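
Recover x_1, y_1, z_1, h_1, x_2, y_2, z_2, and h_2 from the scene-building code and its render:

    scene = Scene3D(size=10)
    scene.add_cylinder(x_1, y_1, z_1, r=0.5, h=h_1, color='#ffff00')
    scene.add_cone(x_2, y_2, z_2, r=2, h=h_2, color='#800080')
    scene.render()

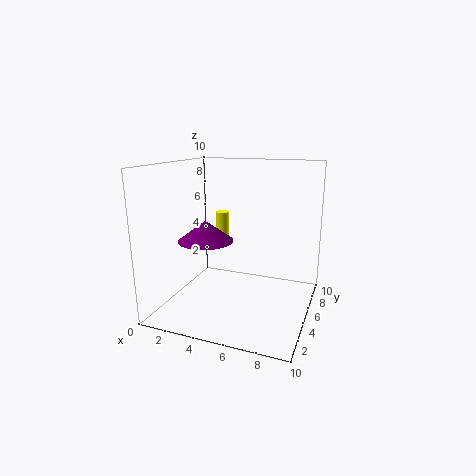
x_1 = 2.5; y_1 = 8; z_1 = 3.5; h_1 = 2.5; x_2 = 2.5; y_2 = 5; z_2 = 4.5; h_2 = 1.5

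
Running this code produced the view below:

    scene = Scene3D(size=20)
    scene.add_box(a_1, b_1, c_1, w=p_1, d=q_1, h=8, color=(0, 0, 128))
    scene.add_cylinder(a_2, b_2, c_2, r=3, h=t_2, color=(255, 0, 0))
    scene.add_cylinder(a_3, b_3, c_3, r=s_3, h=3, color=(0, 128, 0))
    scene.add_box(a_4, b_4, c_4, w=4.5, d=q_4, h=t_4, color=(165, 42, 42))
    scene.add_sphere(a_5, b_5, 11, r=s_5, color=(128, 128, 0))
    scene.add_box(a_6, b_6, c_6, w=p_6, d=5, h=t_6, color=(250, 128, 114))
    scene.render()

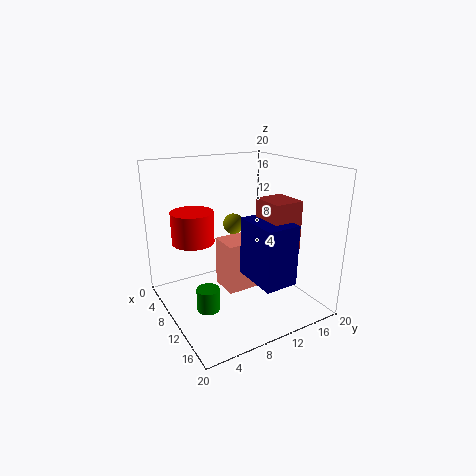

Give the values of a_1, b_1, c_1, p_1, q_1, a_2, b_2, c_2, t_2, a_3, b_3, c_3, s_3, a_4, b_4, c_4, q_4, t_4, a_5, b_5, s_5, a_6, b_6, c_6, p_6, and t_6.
a_1 = 11.5
b_1 = 9.5
c_1 = 5.5
p_1 = 6.5
q_1 = 4.5
a_2 = 6
b_2 = 5
c_2 = 9
t_2 = 4.5
a_3 = 12.5
b_3 = 4
c_3 = 2
s_3 = 1.5
a_4 = 12
b_4 = 11.5
c_4 = 9.5
q_4 = 4
t_4 = 6.5
a_5 = 7
b_5 = 11
s_5 = 1.5
a_6 = 5
b_6 = 9
c_6 = 1
p_6 = 4.5
t_6 = 7.5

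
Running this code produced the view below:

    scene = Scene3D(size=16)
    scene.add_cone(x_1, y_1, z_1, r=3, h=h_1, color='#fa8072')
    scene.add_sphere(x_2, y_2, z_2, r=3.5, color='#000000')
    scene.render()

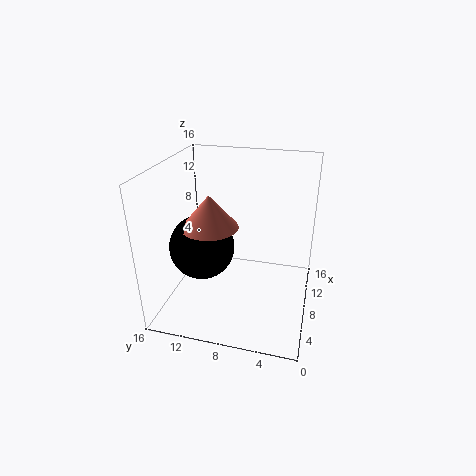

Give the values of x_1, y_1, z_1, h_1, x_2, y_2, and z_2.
x_1 = 6; y_1 = 10.5; z_1 = 10; h_1 = 3.5; x_2 = 6; y_2 = 11.5; z_2 = 7.5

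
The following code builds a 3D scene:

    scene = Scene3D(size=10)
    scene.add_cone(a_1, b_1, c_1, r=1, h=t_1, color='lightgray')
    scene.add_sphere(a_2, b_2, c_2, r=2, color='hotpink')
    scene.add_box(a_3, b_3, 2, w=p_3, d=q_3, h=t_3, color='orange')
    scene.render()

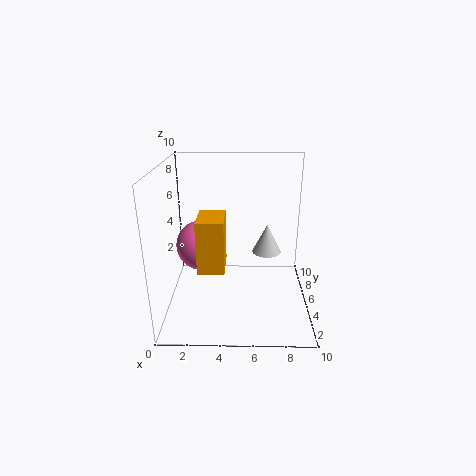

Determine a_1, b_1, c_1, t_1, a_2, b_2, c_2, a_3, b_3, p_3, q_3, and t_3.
a_1 = 7, b_1 = 5, c_1 = 4, t_1 = 2, a_2 = 2, b_2 = 8, c_2 = 3, a_3 = 2, b_3 = 5, p_3 = 2, q_3 = 3, t_3 = 4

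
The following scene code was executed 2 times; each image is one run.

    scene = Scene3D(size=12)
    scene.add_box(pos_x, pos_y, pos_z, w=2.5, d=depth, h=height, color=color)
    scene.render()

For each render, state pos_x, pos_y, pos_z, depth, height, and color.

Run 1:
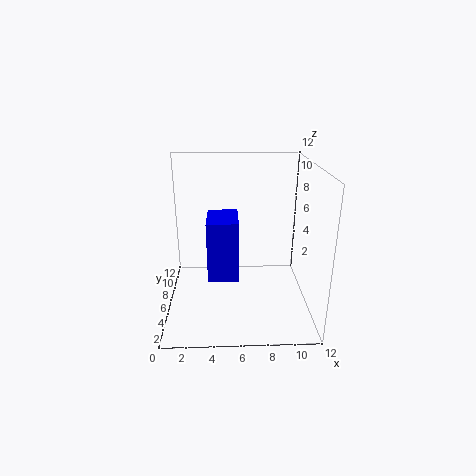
pos_x = 3.5
pos_y = 4
pos_z = 3
depth = 3.5
height = 5
color = 'blue'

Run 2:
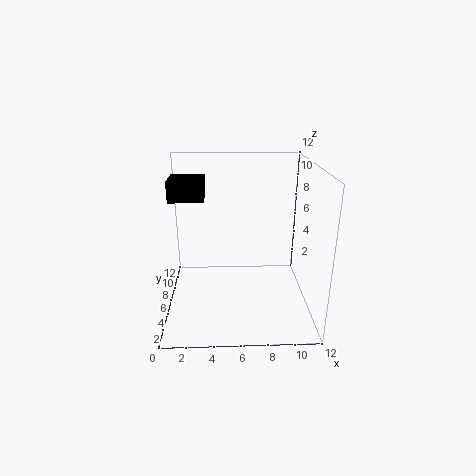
pos_x = 1
pos_y = 3
pos_z = 10
depth = 2.5
height = 1.5
color = 'black'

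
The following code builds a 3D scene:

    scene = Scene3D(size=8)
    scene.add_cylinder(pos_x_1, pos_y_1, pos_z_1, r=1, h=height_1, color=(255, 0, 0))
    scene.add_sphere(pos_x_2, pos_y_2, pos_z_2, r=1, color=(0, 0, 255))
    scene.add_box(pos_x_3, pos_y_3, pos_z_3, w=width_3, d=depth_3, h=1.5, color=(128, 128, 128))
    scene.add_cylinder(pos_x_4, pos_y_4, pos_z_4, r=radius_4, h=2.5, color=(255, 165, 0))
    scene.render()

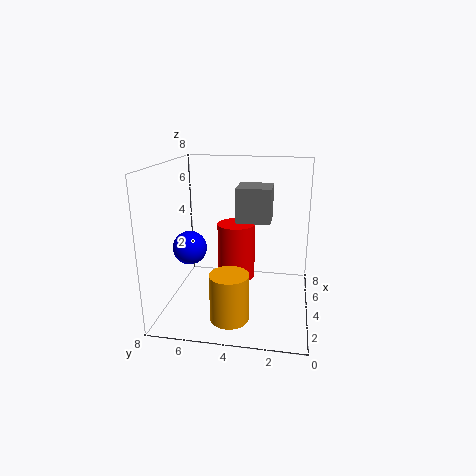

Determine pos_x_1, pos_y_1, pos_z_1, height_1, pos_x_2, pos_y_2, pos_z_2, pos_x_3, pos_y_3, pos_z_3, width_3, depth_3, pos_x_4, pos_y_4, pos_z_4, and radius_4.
pos_x_1 = 3.5, pos_y_1 = 4, pos_z_1 = 2, height_1 = 3, pos_x_2 = 4.5, pos_y_2 = 7, pos_z_2 = 3, pos_x_3 = 0.5, pos_y_3 = 2, pos_z_3 = 6, width_3 = 1.5, depth_3 = 1.5, pos_x_4 = 1.5, pos_y_4 = 4, pos_z_4 = 0.5, radius_4 = 1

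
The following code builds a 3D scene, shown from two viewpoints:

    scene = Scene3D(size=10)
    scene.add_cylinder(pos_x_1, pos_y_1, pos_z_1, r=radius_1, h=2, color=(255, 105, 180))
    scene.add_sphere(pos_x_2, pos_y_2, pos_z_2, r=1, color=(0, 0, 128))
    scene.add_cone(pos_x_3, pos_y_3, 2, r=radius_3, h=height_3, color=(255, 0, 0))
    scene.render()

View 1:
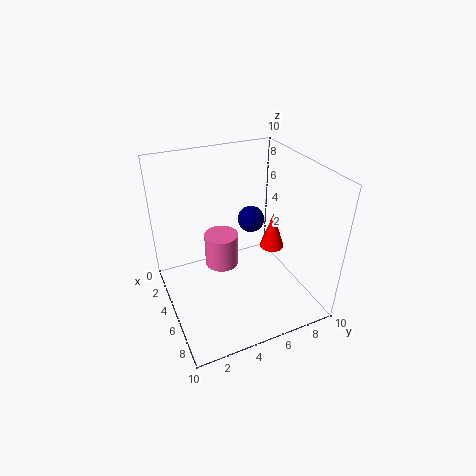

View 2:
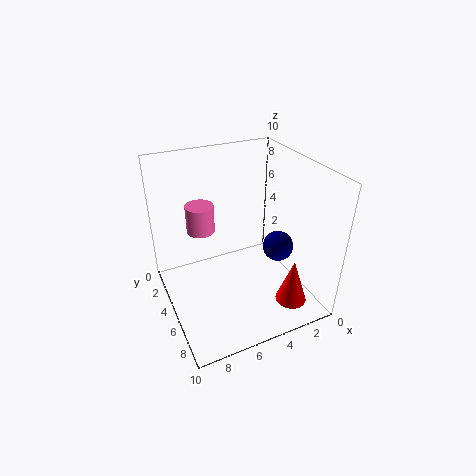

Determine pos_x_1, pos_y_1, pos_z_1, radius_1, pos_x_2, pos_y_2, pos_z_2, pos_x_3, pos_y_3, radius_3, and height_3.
pos_x_1 = 7
pos_y_1 = 3
pos_z_1 = 5
radius_1 = 1
pos_x_2 = 3
pos_y_2 = 7
pos_z_2 = 5
pos_x_3 = 3
pos_y_3 = 9
radius_3 = 1
height_3 = 3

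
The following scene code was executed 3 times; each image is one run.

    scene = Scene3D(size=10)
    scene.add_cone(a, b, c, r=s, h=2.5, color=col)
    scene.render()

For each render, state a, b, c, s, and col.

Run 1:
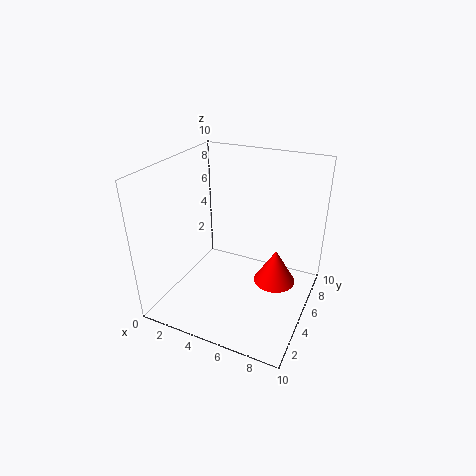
a = 7.5; b = 6; c = 1.5; s = 1.5; col = 'red'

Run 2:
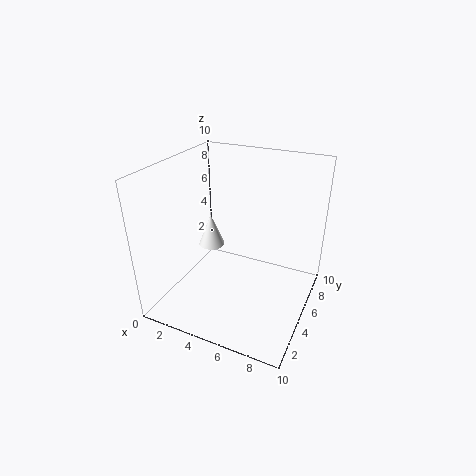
a = 2; b = 6.5; c = 3; s = 1; col = 'white'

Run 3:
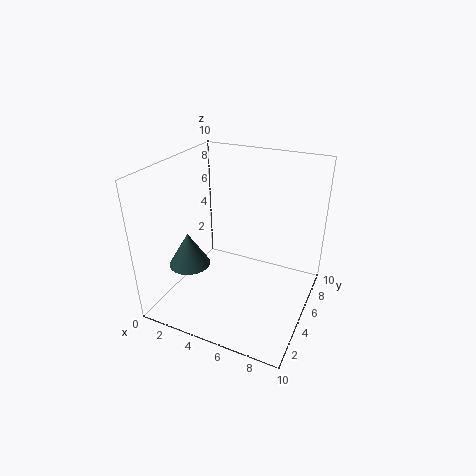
a = 1.5; b = 4; c = 2.5; s = 1.5; col = 'darkslategray'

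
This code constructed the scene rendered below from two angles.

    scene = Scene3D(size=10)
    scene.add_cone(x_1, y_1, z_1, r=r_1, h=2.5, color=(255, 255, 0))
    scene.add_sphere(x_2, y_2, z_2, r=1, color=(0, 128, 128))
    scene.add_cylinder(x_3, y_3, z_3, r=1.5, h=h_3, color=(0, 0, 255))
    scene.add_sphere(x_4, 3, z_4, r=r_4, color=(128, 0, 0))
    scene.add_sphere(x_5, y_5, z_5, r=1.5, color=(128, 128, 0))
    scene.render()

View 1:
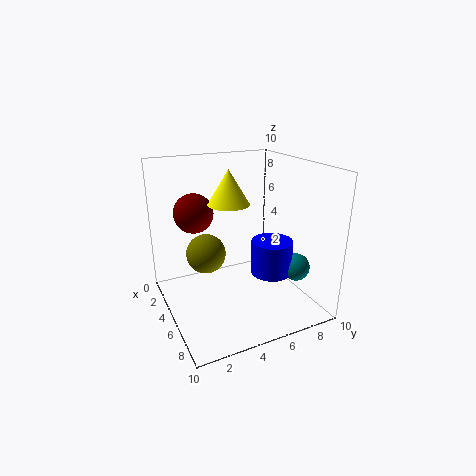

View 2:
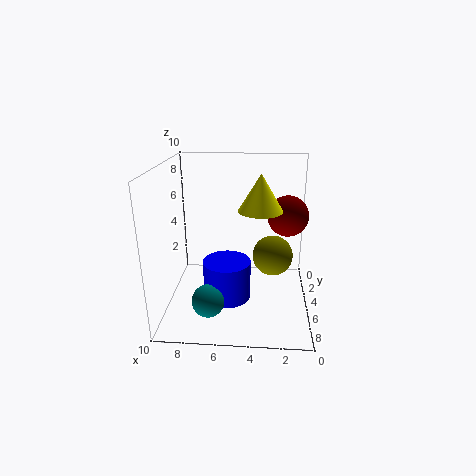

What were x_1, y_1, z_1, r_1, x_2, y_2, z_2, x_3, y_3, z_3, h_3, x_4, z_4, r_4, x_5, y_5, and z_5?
x_1 = 3.5; y_1 = 5; z_1 = 7; r_1 = 1.5; x_2 = 6.5; y_2 = 9; z_2 = 2.5; x_3 = 5.5; y_3 = 7.5; z_3 = 2; h_3 = 2.5; x_4 = 1.5; z_4 = 6; r_4 = 1.5; x_5 = 2.5; y_5 = 3.5; z_5 = 3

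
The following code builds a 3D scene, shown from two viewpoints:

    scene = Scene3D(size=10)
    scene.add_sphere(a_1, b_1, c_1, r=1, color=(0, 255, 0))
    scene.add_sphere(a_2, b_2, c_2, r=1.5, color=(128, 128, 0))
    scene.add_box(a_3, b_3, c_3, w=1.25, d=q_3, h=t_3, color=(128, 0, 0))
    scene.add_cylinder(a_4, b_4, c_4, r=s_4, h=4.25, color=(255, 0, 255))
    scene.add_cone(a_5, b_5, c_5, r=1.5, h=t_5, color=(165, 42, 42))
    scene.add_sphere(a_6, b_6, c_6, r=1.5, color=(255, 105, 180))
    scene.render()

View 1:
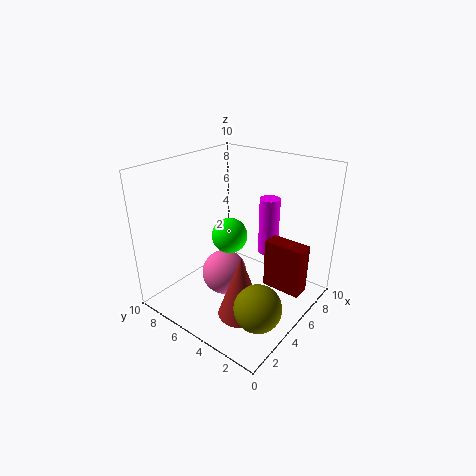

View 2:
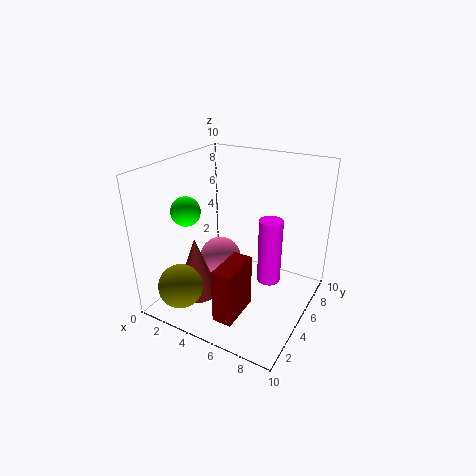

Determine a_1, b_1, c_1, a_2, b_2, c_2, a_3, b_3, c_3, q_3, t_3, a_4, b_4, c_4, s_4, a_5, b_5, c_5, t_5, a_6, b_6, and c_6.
a_1 = 2
b_1 = 3.25
c_1 = 7
a_2 = 2.5
b_2 = 1.5
c_2 = 2.25
a_3 = 5.75
b_3 = 0.5
c_3 = 1.5
q_3 = 2.75
t_3 = 3.5
a_4 = 7.75
b_4 = 4.25
c_4 = 3
s_4 = 0.75
a_5 = 2.75
b_5 = 3
c_5 = 1
t_5 = 4.25
a_6 = 3.5
b_6 = 5
c_6 = 3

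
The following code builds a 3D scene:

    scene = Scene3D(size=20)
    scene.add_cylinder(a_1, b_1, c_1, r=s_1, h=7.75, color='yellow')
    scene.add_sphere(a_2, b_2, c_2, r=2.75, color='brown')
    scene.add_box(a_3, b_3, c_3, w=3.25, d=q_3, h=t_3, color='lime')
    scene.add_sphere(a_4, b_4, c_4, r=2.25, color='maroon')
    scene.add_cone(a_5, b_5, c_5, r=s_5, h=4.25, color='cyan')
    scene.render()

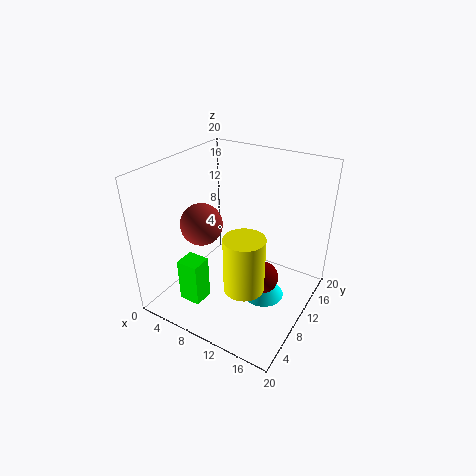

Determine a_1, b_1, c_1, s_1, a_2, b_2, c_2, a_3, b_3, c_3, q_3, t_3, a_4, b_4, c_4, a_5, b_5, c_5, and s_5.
a_1 = 12.75, b_1 = 7, c_1 = 4.5, s_1 = 2.75, a_2 = 6.75, b_2 = 6.25, c_2 = 13, a_3 = 3.25, b_3 = 4.5, c_3 = 0.25, q_3 = 3, t_3 = 6.5, a_4 = 14, b_4 = 10, c_4 = 4.75, a_5 = 13.75, b_5 = 11, c_5 = 1, s_5 = 3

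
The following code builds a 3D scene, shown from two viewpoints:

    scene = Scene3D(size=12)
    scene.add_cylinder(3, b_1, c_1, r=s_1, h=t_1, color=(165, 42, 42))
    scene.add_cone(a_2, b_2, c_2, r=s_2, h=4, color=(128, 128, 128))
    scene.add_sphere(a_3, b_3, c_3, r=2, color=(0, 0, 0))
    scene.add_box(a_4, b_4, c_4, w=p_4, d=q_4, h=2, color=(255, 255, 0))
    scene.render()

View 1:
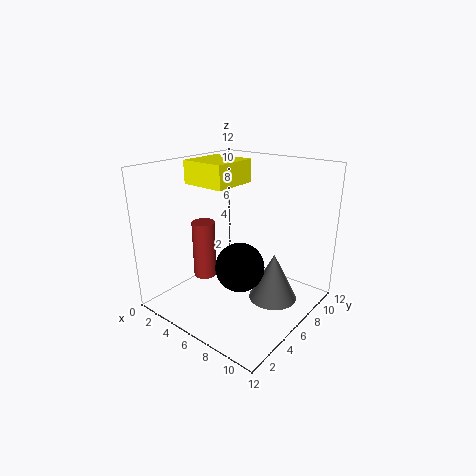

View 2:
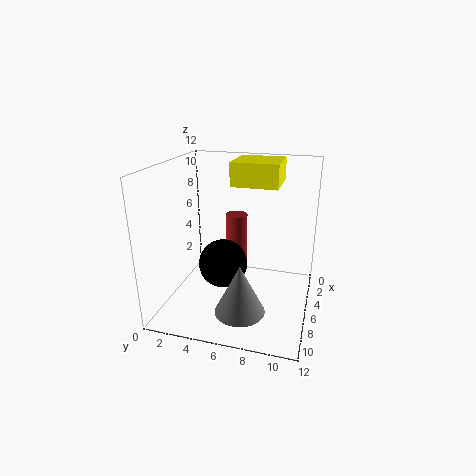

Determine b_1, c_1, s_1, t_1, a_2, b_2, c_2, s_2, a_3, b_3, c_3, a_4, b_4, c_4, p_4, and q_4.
b_1 = 5
c_1 = 2
s_1 = 1
t_1 = 5
a_2 = 9
b_2 = 7
c_2 = 1
s_2 = 2
a_3 = 7
b_3 = 5
c_3 = 4
a_4 = 1
b_4 = 5
c_4 = 10
p_4 = 4
q_4 = 4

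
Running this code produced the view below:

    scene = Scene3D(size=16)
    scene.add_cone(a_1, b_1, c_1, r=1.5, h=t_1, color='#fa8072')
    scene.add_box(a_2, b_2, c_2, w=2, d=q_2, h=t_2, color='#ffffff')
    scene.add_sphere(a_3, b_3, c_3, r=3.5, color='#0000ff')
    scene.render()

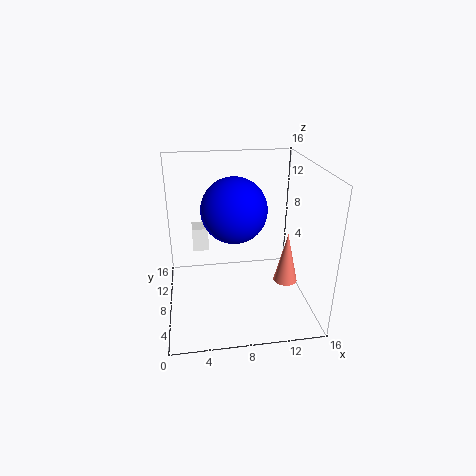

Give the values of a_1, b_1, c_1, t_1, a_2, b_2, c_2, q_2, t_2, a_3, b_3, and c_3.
a_1 = 14.5
b_1 = 10
c_1 = 0.5
t_1 = 6.5
a_2 = 3
b_2 = 13
c_2 = 4
q_2 = 2.5
t_2 = 3
a_3 = 7.5
b_3 = 7.5
c_3 = 11.5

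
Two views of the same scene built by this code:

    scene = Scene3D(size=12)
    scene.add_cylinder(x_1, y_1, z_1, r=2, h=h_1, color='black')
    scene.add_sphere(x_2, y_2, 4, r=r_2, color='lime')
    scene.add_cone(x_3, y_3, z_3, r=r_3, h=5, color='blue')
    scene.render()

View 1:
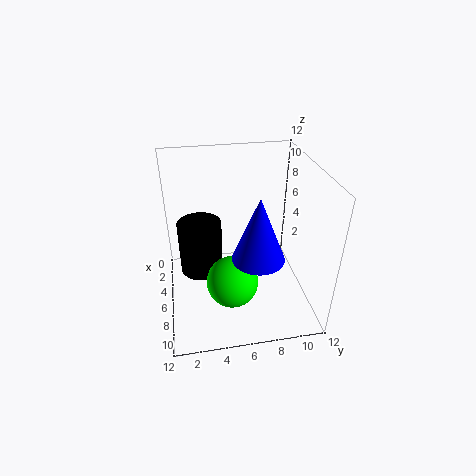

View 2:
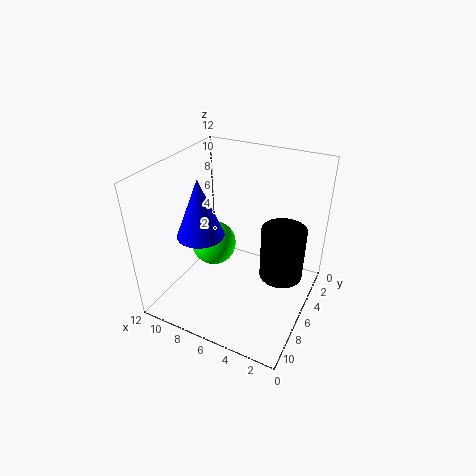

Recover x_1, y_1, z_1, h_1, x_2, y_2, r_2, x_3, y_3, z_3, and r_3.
x_1 = 3; y_1 = 3; z_1 = 1; h_1 = 5; x_2 = 9; y_2 = 5; r_2 = 2; x_3 = 9; y_3 = 7; z_3 = 6; r_3 = 2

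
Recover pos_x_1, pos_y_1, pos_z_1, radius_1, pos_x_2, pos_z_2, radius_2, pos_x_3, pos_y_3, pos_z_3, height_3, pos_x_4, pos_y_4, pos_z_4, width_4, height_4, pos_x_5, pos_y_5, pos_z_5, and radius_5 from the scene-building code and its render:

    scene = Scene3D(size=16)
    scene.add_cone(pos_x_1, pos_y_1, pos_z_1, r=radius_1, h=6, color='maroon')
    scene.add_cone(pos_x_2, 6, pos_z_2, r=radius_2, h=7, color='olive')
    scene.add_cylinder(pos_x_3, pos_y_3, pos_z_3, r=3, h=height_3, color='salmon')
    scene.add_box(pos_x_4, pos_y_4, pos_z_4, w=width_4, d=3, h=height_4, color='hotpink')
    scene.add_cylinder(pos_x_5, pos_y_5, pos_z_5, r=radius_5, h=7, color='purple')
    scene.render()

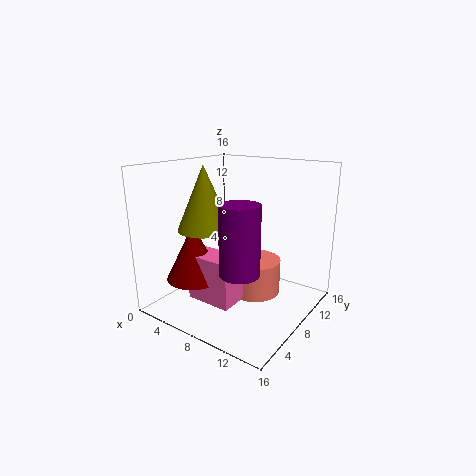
pos_x_1 = 5, pos_y_1 = 4, pos_z_1 = 4, radius_1 = 3, pos_x_2 = 5, pos_z_2 = 9, radius_2 = 3, pos_x_3 = 9, pos_y_3 = 10, pos_z_3 = 1, height_3 = 4, pos_x_4 = 5, pos_y_4 = 3, pos_z_4 = 2, width_4 = 5, height_4 = 5, pos_x_5 = 11, pos_y_5 = 4, pos_z_5 = 6, radius_5 = 2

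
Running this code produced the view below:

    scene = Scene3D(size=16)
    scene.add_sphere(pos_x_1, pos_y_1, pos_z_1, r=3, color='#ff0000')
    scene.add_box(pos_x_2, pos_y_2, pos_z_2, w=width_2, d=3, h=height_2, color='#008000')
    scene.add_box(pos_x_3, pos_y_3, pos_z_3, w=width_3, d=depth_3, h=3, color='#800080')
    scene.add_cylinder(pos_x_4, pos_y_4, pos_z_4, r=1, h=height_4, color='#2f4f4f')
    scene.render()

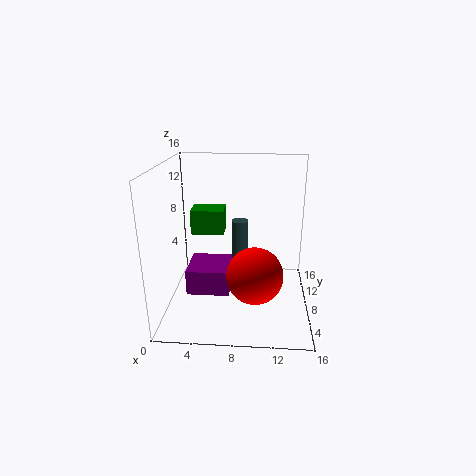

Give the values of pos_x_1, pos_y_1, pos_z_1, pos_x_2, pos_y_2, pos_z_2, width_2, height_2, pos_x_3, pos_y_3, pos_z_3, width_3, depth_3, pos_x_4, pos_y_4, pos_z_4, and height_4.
pos_x_1 = 10, pos_y_1 = 5, pos_z_1 = 5, pos_x_2 = 2, pos_y_2 = 11, pos_z_2 = 7, width_2 = 4, height_2 = 3, pos_x_3 = 2, pos_y_3 = 7, pos_z_3 = 1, width_3 = 5, depth_3 = 5, pos_x_4 = 8, pos_y_4 = 11, pos_z_4 = 4, height_4 = 5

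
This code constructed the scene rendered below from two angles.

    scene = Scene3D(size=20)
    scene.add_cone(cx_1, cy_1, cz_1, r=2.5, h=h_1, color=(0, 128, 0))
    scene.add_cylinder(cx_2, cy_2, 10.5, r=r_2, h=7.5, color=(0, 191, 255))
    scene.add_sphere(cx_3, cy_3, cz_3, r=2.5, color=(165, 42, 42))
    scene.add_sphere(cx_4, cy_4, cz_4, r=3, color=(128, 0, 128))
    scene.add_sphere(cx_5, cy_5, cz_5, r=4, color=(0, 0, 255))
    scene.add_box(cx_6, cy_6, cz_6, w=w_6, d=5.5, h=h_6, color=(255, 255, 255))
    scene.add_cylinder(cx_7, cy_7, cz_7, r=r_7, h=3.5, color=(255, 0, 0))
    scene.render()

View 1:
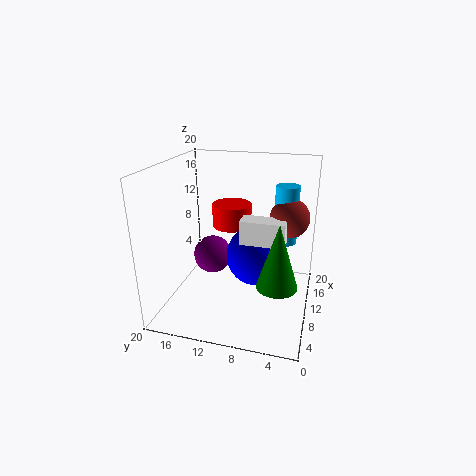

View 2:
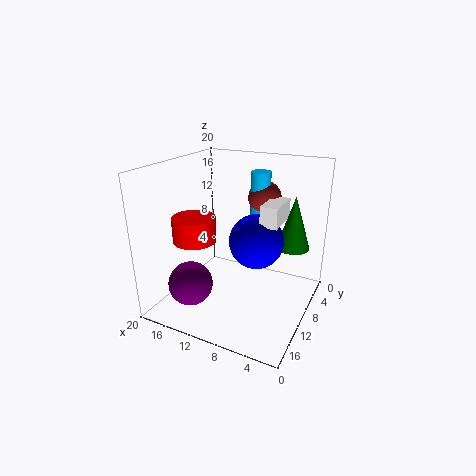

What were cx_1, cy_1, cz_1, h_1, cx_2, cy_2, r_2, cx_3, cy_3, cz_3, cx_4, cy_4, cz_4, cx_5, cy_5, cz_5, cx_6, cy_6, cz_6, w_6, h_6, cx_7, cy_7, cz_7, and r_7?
cx_1 = 4
cy_1 = 3.5
cz_1 = 7
h_1 = 8
cx_2 = 9.5
cy_2 = 3.5
r_2 = 1.5
cx_3 = 9
cy_3 = 3
cz_3 = 14
cx_4 = 14.5
cy_4 = 15.5
cz_4 = 4.5
cx_5 = 8.5
cy_5 = 7
cz_5 = 8.5
cx_6 = 5
cy_6 = 3
cz_6 = 11.5
w_6 = 2.5
h_6 = 3
cx_7 = 15.5
cy_7 = 12.5
cz_7 = 9.5
r_7 = 3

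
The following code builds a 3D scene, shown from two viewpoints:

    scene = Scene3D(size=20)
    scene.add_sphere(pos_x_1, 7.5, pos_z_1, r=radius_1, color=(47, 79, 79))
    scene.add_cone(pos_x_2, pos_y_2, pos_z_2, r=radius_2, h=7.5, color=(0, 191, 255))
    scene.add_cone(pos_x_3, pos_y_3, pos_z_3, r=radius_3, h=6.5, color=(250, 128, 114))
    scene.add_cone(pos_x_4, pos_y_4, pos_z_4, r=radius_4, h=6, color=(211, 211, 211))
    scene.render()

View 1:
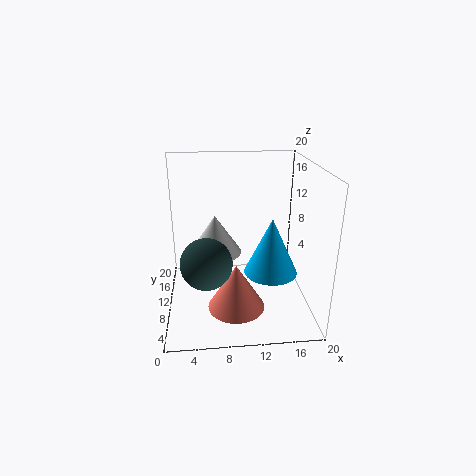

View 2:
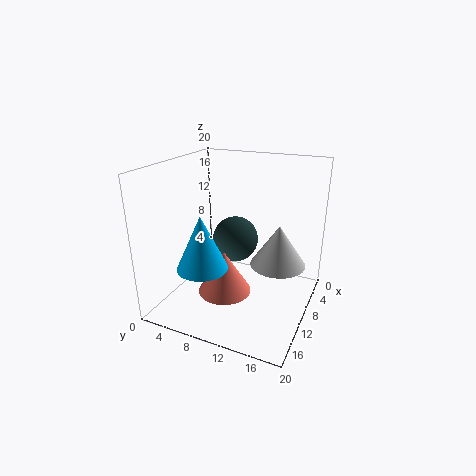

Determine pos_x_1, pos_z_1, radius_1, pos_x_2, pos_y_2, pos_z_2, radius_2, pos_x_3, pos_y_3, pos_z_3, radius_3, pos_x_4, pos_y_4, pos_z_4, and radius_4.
pos_x_1 = 5.5; pos_z_1 = 7.5; radius_1 = 3.5; pos_x_2 = 14; pos_y_2 = 6.5; pos_z_2 = 6.5; radius_2 = 3.5; pos_x_3 = 9.5; pos_y_3 = 7.5; pos_z_3 = 0.5; radius_3 = 4; pos_x_4 = 7; pos_y_4 = 15; pos_z_4 = 5.5; radius_4 = 4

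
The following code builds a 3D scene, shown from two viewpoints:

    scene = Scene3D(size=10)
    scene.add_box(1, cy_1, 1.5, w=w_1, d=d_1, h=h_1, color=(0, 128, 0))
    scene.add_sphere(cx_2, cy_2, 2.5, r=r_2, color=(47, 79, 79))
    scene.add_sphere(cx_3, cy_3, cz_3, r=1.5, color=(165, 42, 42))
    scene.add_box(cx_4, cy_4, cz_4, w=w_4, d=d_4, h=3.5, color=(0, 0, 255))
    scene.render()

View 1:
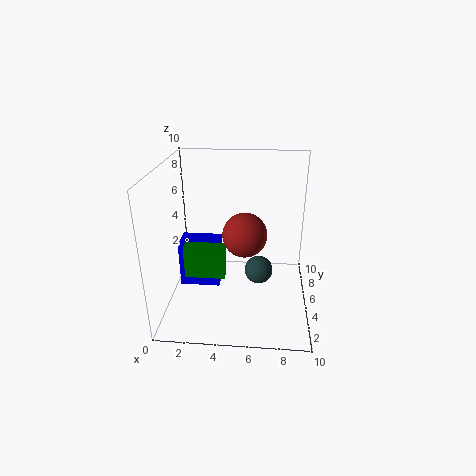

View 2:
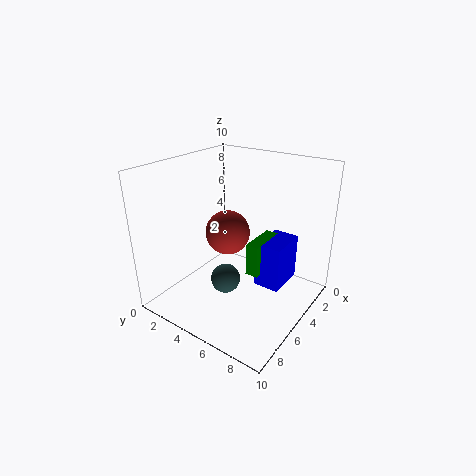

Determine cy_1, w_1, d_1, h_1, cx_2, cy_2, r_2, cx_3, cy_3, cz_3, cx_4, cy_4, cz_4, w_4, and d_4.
cy_1 = 5, w_1 = 3, d_1 = 1, h_1 = 2.5, cx_2 = 6.5, cy_2 = 5, r_2 = 1, cx_3 = 5.5, cy_3 = 4.5, cz_3 = 5.5, cx_4 = 0.5, cy_4 = 5.5, cz_4 = 0.5, w_4 = 3, d_4 = 2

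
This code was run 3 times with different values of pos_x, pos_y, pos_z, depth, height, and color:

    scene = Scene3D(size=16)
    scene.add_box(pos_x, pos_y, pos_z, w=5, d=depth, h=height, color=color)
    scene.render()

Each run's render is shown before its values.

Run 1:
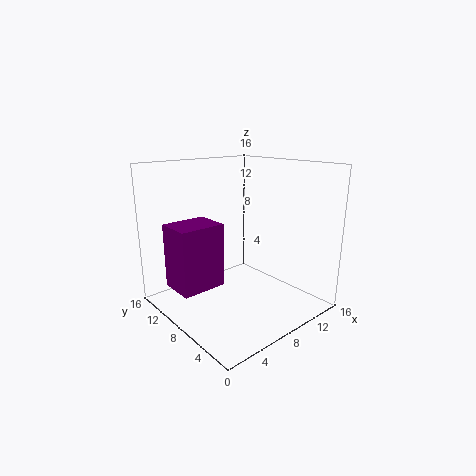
pos_x = 1
pos_y = 8
pos_z = 3
depth = 4
height = 7
color = 'purple'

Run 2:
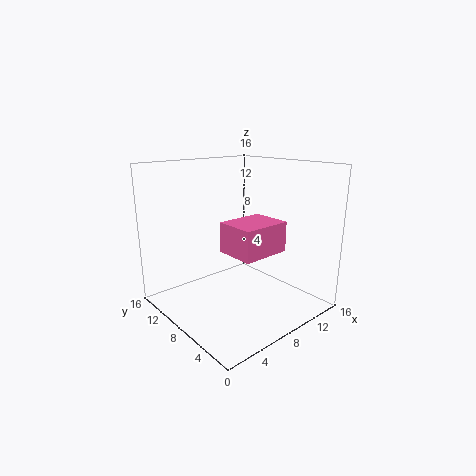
pos_x = 4
pos_y = 2
pos_z = 8
depth = 4
height = 3
color = 'hotpink'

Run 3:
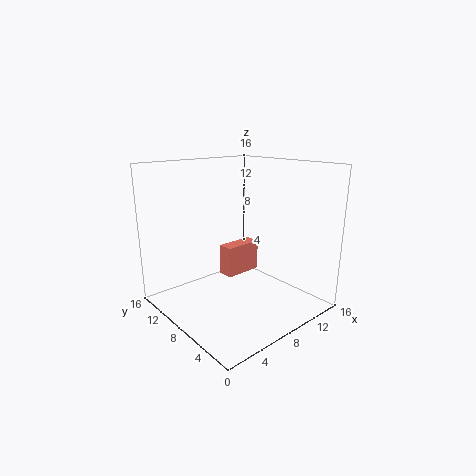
pos_x = 10
pos_y = 12
pos_z = 1
depth = 2
height = 4
color = 'salmon'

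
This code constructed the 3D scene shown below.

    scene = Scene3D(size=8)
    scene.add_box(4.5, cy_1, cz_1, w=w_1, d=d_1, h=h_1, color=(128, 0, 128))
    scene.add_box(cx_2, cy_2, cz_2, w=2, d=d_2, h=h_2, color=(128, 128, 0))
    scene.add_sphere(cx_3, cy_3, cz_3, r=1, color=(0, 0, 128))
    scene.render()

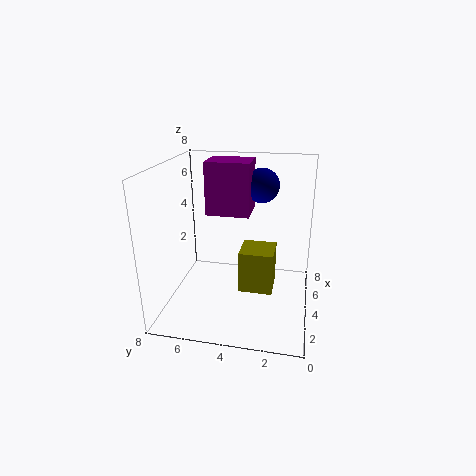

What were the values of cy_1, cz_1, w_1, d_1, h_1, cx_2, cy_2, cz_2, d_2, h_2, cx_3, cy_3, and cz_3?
cy_1 = 3.5, cz_1 = 5, w_1 = 2, d_1 = 2.5, h_1 = 3, cx_2 = 4, cy_2 = 2, cz_2 = 0.5, d_2 = 2, h_2 = 2.5, cx_3 = 6, cy_3 = 3, cz_3 = 6.5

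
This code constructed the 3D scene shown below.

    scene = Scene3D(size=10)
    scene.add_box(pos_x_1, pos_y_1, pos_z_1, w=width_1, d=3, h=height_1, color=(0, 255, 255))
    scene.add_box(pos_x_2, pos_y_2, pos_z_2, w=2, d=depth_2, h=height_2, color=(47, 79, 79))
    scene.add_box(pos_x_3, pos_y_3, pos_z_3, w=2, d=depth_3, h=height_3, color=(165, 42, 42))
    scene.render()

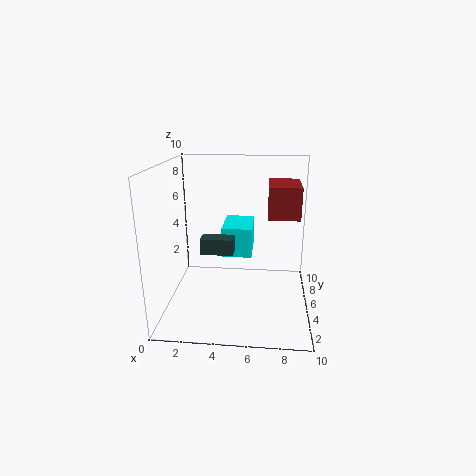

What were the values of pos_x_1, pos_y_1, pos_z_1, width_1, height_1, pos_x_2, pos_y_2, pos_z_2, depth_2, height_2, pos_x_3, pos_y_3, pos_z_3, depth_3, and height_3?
pos_x_1 = 4; pos_y_1 = 4; pos_z_1 = 4; width_1 = 2; height_1 = 2; pos_x_2 = 3; pos_y_2 = 2; pos_z_2 = 5; depth_2 = 1; height_2 = 1; pos_x_3 = 7; pos_y_3 = 3; pos_z_3 = 7; depth_3 = 3; height_3 = 2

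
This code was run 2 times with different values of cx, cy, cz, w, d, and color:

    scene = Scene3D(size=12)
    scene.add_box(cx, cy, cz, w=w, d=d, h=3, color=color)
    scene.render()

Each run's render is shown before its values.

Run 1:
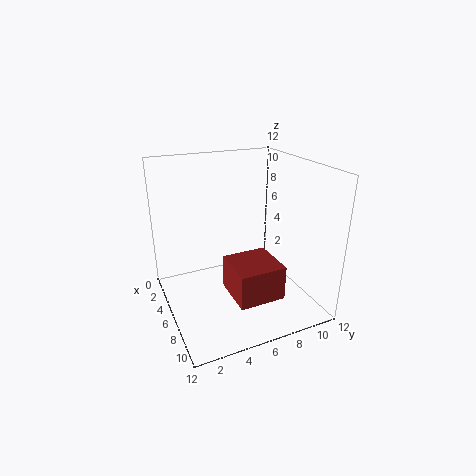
cx = 5
cy = 5
cz = 1
w = 4
d = 4
color = 'brown'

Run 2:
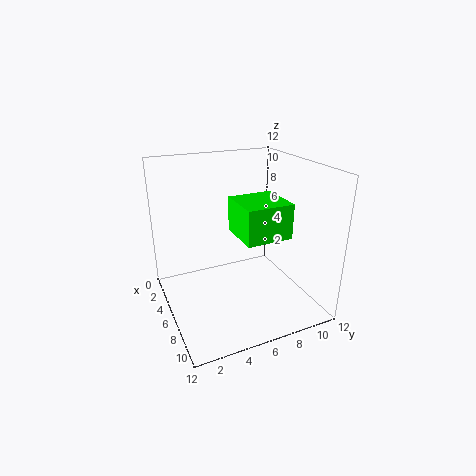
cx = 4
cy = 6
cz = 6
w = 4
d = 4
color = 'lime'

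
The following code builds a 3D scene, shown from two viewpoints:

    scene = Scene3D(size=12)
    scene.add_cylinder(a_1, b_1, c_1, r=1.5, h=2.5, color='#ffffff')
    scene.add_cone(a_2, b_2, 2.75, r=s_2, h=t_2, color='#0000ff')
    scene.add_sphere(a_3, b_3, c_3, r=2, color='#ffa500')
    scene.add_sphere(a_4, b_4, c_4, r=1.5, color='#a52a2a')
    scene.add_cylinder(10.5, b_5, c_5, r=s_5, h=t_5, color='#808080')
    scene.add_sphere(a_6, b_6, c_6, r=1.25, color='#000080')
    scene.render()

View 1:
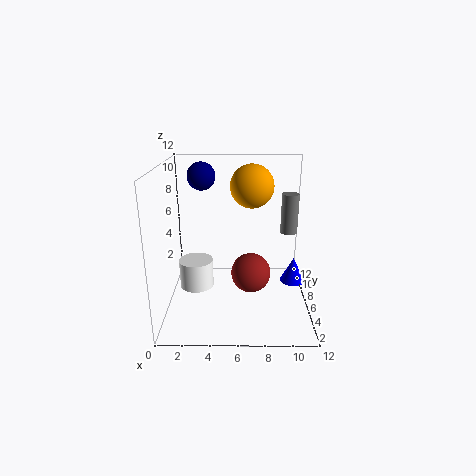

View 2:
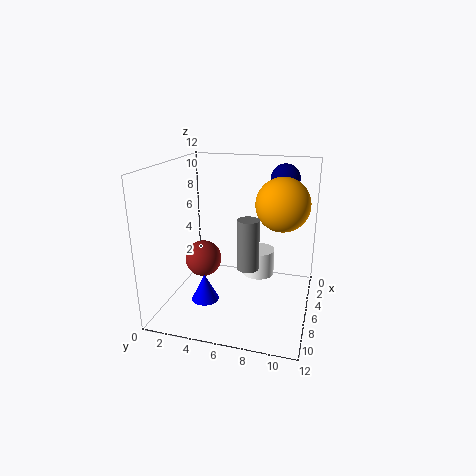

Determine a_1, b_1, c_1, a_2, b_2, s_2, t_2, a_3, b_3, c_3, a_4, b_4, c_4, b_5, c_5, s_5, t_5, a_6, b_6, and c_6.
a_1 = 2.25
b_1 = 7
c_1 = 1
a_2 = 10.5
b_2 = 4.75
s_2 = 1
t_2 = 2
a_3 = 7.25
b_3 = 9.75
c_3 = 9.5
a_4 = 7
b_4 = 3.25
c_4 = 4.25
b_5 = 8
c_5 = 5.75
s_5 = 0.75
t_5 = 3.5
a_6 = 2.75
b_6 = 9.25
c_6 = 10.5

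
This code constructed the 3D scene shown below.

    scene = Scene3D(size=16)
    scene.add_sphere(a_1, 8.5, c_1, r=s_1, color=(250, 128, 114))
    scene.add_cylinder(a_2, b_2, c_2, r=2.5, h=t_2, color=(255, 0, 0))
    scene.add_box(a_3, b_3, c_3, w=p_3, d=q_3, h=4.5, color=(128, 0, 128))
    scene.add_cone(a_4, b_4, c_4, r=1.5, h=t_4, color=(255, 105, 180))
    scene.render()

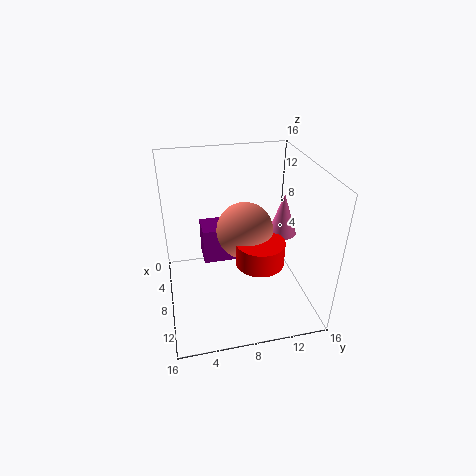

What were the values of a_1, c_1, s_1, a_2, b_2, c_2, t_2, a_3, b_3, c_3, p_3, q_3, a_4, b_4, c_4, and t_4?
a_1 = 9
c_1 = 9.5
s_1 = 3
a_2 = 11.5
b_2 = 9.5
c_2 = 7
t_2 = 2.5
a_3 = 1
b_3 = 4.5
c_3 = 2.5
p_3 = 3.5
q_3 = 5.5
a_4 = 9.5
b_4 = 12.5
c_4 = 9
t_4 = 4.5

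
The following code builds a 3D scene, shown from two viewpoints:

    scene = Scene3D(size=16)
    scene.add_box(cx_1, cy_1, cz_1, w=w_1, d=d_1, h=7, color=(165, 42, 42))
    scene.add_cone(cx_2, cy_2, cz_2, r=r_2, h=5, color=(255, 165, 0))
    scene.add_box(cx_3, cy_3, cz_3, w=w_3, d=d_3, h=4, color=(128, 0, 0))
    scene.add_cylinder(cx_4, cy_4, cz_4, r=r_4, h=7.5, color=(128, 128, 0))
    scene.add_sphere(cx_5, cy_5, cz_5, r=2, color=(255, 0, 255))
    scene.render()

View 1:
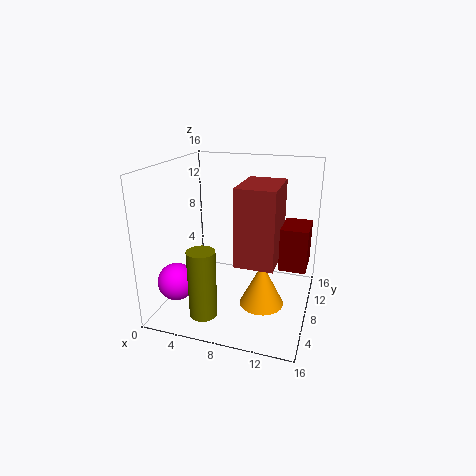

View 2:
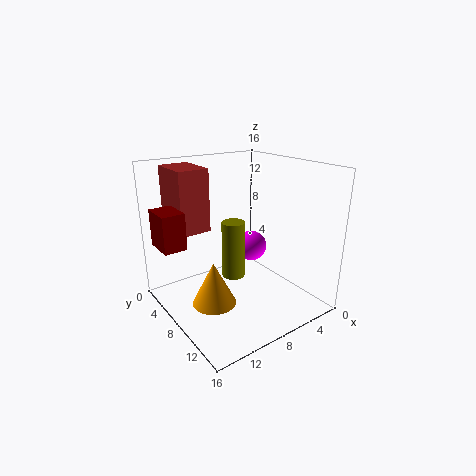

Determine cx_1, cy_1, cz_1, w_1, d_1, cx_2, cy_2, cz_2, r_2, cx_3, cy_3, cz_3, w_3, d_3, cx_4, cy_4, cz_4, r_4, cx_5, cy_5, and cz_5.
cx_1 = 10; cy_1 = 0.5; cz_1 = 8.5; w_1 = 3.5; d_1 = 5; cx_2 = 11; cy_2 = 7.5; cz_2 = 0.5; r_2 = 2.5; cx_3 = 13.5; cy_3 = 3; cz_3 = 7.5; w_3 = 2.5; d_3 = 3.5; cx_4 = 5.5; cy_4 = 3.5; cz_4 = 0.5; r_4 = 1.5; cx_5 = 2.5; cy_5 = 3.5; cz_5 = 4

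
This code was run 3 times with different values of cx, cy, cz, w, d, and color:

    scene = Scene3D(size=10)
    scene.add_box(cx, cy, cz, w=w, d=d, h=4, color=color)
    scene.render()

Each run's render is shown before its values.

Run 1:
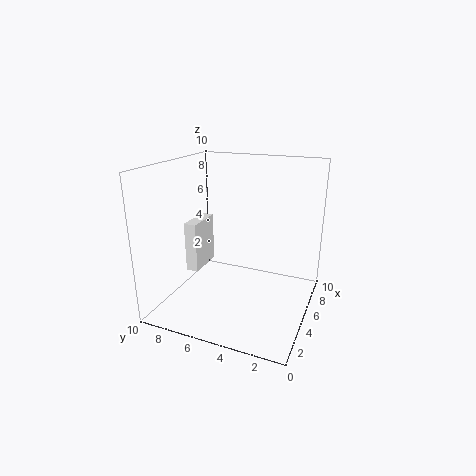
cx = 6; cy = 9; cz = 1; w = 3; d = 1; color = 'white'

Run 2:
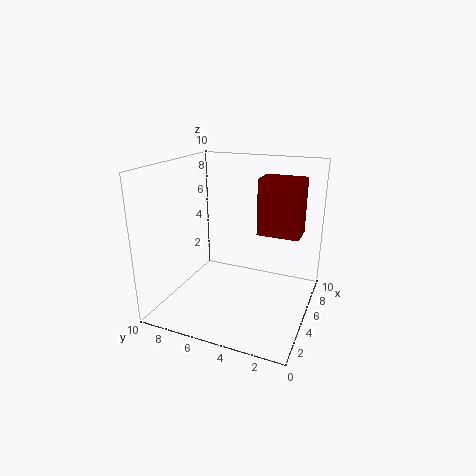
cx = 6; cy = 1; cz = 5; w = 2; d = 3; color = 'maroon'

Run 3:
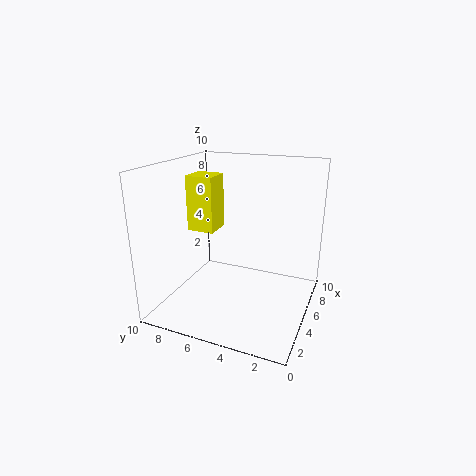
cx = 5; cy = 7; cz = 5; w = 2; d = 2; color = 'yellow'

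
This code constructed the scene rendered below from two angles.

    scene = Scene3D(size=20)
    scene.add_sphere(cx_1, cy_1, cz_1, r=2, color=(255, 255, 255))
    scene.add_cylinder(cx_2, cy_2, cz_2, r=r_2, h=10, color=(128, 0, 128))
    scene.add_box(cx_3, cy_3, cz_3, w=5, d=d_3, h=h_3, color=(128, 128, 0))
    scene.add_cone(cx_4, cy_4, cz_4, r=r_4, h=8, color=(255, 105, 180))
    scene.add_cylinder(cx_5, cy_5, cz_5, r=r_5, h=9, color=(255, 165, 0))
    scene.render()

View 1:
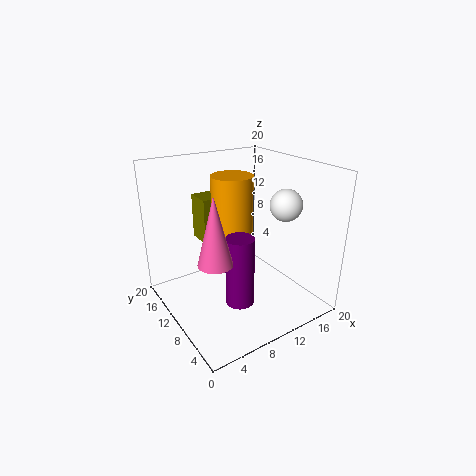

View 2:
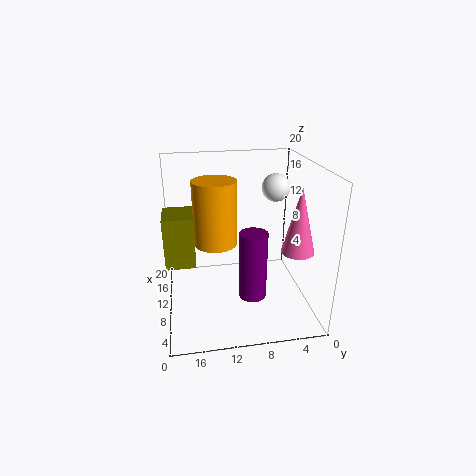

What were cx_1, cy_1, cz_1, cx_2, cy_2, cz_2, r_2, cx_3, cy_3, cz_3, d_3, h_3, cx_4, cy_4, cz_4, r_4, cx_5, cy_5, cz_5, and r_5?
cx_1 = 13
cy_1 = 4
cz_1 = 16
cx_2 = 9
cy_2 = 8
cz_2 = 1
r_2 = 2
cx_3 = 8
cy_3 = 16
cz_3 = 7
d_3 = 4
h_3 = 7
cx_4 = 3
cy_4 = 4
cz_4 = 11
r_4 = 2
cx_5 = 11
cy_5 = 13
cz_5 = 9
r_5 = 3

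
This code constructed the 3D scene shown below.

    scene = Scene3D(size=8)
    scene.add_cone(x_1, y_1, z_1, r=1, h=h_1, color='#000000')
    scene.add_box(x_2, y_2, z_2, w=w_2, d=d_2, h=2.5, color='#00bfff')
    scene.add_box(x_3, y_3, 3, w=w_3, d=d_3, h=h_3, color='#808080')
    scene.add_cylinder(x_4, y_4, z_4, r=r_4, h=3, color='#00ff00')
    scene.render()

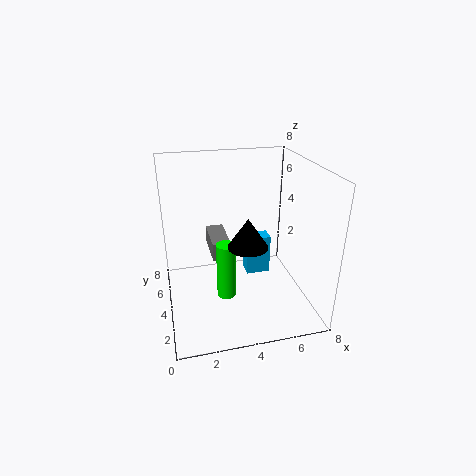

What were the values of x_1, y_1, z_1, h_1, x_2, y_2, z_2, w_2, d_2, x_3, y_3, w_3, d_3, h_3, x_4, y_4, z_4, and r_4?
x_1 = 4, y_1 = 2, z_1 = 4.5, h_1 = 1.5, x_2 = 5, y_2 = 5.5, z_2 = 0.5, w_2 = 1.5, d_2 = 1, x_3 = 2.5, y_3 = 3.5, w_3 = 1, d_3 = 2.5, h_3 = 1, x_4 = 3, y_4 = 2.5, z_4 = 1.5, r_4 = 0.5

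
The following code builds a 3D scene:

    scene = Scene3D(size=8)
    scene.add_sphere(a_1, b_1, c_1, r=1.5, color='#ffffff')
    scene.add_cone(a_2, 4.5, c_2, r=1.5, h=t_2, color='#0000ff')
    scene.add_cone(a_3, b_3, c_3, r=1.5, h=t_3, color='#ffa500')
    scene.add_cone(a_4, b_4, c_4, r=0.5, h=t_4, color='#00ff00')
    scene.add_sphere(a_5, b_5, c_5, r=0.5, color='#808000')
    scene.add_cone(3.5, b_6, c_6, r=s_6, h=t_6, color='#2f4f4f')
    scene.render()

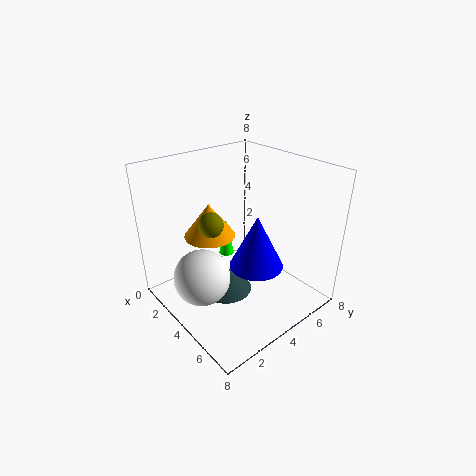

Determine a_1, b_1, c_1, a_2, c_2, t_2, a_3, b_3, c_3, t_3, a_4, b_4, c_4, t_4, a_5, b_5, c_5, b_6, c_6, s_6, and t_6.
a_1 = 4; b_1 = 1.5; c_1 = 2.5; a_2 = 5; c_2 = 2.5; t_2 = 3; a_3 = 2; b_3 = 3.5; c_3 = 3.5; t_3 = 2; a_4 = 1; b_4 = 5.5; c_4 = 1; t_4 = 2.5; a_5 = 6.5; b_5 = 0.5; c_5 = 7; b_6 = 3.5; c_6 = 0.5; s_6 = 1.5; t_6 = 1.5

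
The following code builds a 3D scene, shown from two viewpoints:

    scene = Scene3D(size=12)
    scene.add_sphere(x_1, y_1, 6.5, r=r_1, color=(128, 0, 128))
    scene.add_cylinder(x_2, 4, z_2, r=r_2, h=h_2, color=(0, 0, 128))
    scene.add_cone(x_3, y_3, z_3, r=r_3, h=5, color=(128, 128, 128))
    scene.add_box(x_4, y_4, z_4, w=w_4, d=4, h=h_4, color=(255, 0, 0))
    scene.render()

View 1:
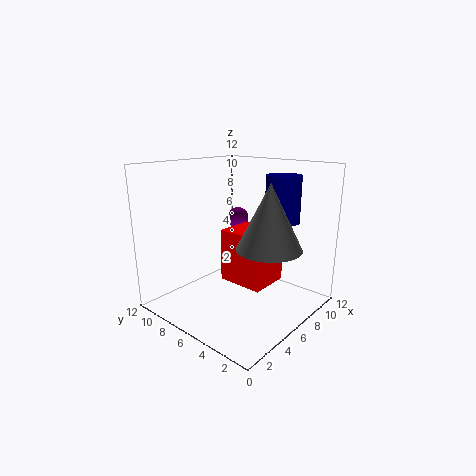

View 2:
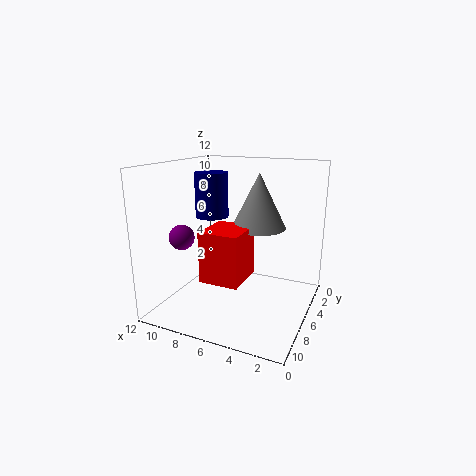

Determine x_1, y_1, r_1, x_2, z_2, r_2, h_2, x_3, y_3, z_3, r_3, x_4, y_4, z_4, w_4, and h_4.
x_1 = 9.5
y_1 = 9
r_1 = 1
x_2 = 9.5
z_2 = 7
r_2 = 1.5
h_2 = 4
x_3 = 5.5
y_3 = 2.5
z_3 = 6
r_3 = 2.5
x_4 = 5.5
y_4 = 3.5
z_4 = 2
w_4 = 3.5
h_4 = 4.5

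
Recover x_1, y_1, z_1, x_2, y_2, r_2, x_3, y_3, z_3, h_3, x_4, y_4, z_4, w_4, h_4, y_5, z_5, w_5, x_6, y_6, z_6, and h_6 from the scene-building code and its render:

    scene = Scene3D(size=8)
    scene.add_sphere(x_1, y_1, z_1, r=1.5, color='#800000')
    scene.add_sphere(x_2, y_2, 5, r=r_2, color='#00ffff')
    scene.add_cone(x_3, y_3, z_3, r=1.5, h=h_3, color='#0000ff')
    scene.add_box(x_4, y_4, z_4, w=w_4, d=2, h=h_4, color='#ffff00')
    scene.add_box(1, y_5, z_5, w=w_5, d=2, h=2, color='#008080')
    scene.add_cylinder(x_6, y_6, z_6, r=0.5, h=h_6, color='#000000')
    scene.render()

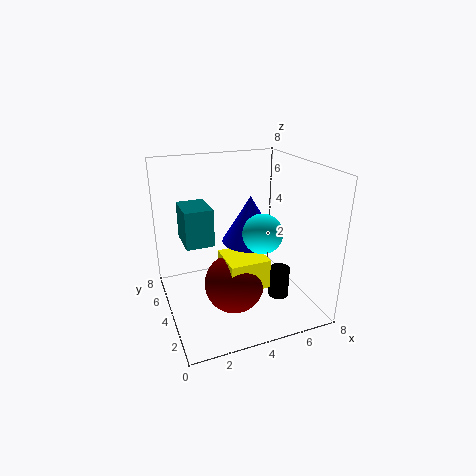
x_1 = 3
y_1 = 2
z_1 = 2.5
x_2 = 4.5
y_2 = 2
r_2 = 1
x_3 = 4.5
y_3 = 3.5
z_3 = 4
h_3 = 2.5
x_4 = 2.5
y_4 = 1
z_4 = 2.5
w_4 = 2
h_4 = 1.5
y_5 = 3.5
z_5 = 4
w_5 = 1.5
x_6 = 5
y_6 = 1
z_6 = 2
h_6 = 1.5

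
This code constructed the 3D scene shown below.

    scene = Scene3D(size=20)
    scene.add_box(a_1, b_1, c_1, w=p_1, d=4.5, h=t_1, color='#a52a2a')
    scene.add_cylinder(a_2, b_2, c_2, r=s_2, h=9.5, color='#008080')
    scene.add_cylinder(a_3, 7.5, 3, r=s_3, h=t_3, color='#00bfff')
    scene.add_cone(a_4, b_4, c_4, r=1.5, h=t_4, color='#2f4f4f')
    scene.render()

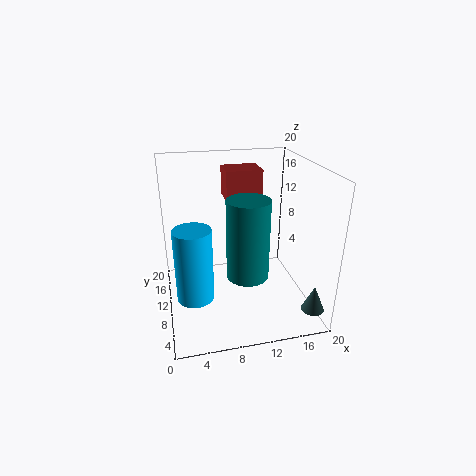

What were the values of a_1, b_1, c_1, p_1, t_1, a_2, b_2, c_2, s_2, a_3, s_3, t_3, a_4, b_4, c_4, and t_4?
a_1 = 9.5, b_1 = 15, c_1 = 13.5, p_1 = 5.5, t_1 = 4.5, a_2 = 9.5, b_2 = 3, c_2 = 8.5, s_2 = 2.5, a_3 = 3.5, s_3 = 2.5, t_3 = 10, a_4 = 18.5, b_4 = 2.5, c_4 = 2, t_4 = 3.5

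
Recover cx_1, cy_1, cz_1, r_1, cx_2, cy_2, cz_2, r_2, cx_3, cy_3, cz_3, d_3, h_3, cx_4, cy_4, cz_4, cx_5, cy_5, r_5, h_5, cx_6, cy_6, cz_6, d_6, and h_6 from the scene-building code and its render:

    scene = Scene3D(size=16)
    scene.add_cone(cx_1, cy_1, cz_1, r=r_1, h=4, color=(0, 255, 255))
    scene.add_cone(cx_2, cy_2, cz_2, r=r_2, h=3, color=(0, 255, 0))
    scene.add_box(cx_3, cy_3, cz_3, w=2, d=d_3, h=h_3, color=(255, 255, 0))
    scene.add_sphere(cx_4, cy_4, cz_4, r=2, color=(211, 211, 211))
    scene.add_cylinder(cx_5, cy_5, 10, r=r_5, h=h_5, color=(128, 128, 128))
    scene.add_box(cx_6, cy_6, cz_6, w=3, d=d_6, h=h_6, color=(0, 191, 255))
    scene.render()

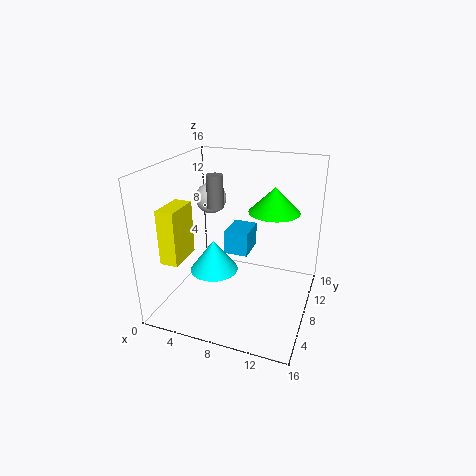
cx_1 = 4; cy_1 = 10; cz_1 = 2; r_1 = 3; cx_2 = 11; cy_2 = 12; cz_2 = 10; r_2 = 3; cx_3 = 1; cy_3 = 3; cz_3 = 6; d_3 = 4; h_3 = 6; cx_4 = 2; cy_4 = 14; cz_4 = 10; cx_5 = 4; cy_5 = 11; r_5 = 1; h_5 = 4; cx_6 = 5; cy_6 = 11; cz_6 = 4; d_6 = 4; h_6 = 3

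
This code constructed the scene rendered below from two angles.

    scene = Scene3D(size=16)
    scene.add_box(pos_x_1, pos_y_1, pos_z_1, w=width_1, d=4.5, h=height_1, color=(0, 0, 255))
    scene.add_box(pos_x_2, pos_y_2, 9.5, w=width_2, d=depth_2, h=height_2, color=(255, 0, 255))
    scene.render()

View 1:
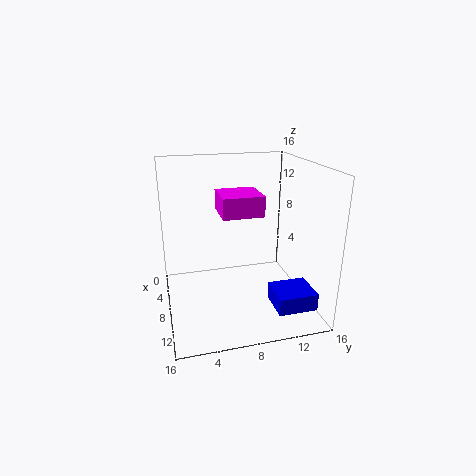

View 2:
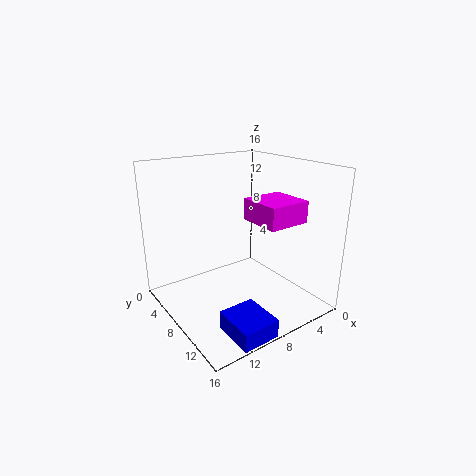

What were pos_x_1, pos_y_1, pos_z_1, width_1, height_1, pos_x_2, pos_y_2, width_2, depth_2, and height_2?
pos_x_1 = 8.75, pos_y_1 = 11.5, pos_z_1 = 0.25, width_1 = 4, height_1 = 2, pos_x_2 = 1.25, pos_y_2 = 6.75, width_2 = 5, depth_2 = 5, height_2 = 2.5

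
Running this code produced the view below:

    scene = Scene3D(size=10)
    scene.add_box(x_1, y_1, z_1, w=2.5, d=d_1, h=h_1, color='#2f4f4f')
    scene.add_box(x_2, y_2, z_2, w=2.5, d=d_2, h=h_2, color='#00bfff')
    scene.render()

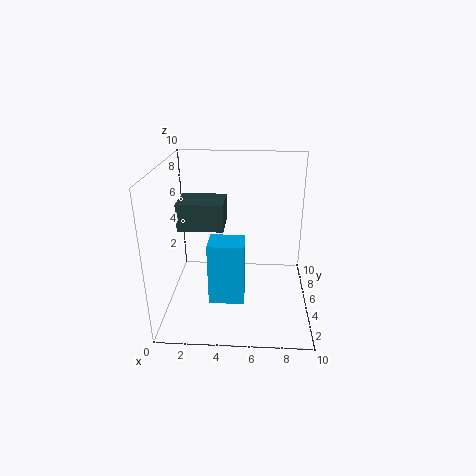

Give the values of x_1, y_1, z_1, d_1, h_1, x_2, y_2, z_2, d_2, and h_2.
x_1 = 2; y_1 = 0.5; z_1 = 7.5; d_1 = 2; h_1 = 1.5; x_2 = 3; y_2 = 3.5; z_2 = 0.5; d_2 = 2; h_2 = 4.5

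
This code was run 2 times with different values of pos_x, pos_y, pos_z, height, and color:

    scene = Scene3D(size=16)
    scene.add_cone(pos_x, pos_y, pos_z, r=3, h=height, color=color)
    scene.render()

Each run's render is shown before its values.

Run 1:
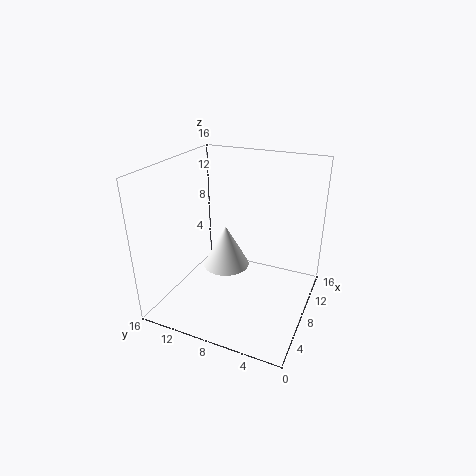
pos_x = 12, pos_y = 11.5, pos_z = 1.5, height = 5.5, color = 'white'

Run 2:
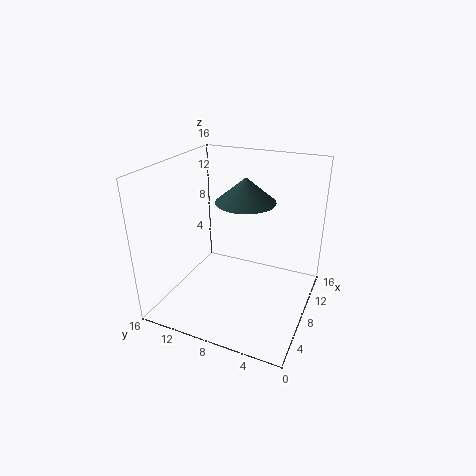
pos_x = 6.5, pos_y = 6.5, pos_z = 13, height = 2.5, color = 'darkslategray'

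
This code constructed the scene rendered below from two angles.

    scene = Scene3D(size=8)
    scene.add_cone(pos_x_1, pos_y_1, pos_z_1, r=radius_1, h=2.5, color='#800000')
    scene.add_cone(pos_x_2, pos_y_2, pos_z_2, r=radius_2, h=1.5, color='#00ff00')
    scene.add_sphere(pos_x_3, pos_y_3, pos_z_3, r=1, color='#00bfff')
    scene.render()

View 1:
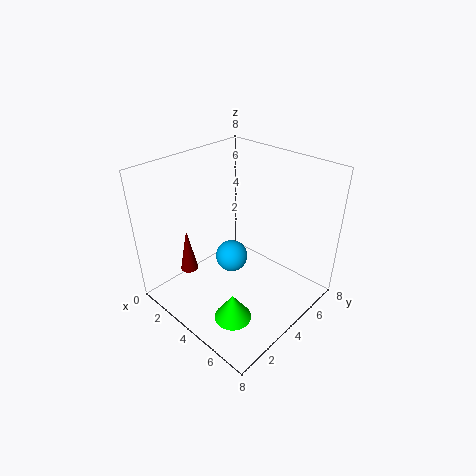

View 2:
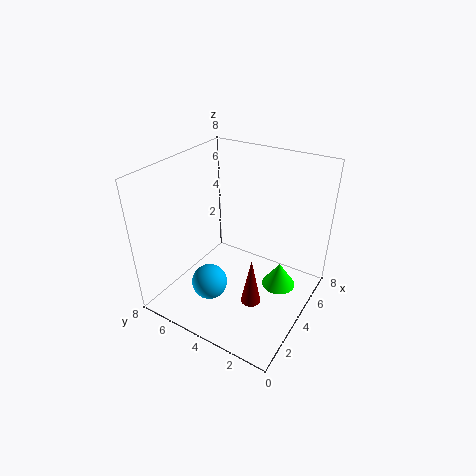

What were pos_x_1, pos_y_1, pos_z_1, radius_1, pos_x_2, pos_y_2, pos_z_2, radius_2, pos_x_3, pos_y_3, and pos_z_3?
pos_x_1 = 2
pos_y_1 = 2
pos_z_1 = 2
radius_1 = 0.5
pos_x_2 = 5.5
pos_y_2 = 2
pos_z_2 = 0.5
radius_2 = 1
pos_x_3 = 2.5
pos_y_3 = 5
pos_z_3 = 1.5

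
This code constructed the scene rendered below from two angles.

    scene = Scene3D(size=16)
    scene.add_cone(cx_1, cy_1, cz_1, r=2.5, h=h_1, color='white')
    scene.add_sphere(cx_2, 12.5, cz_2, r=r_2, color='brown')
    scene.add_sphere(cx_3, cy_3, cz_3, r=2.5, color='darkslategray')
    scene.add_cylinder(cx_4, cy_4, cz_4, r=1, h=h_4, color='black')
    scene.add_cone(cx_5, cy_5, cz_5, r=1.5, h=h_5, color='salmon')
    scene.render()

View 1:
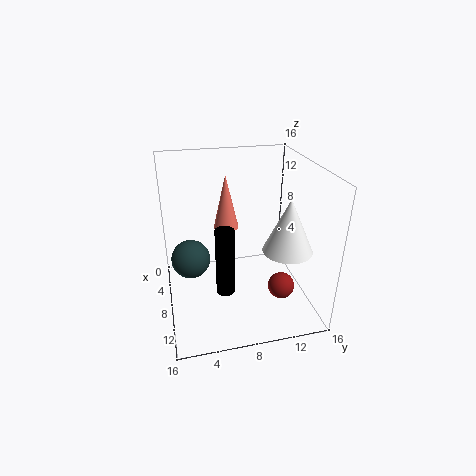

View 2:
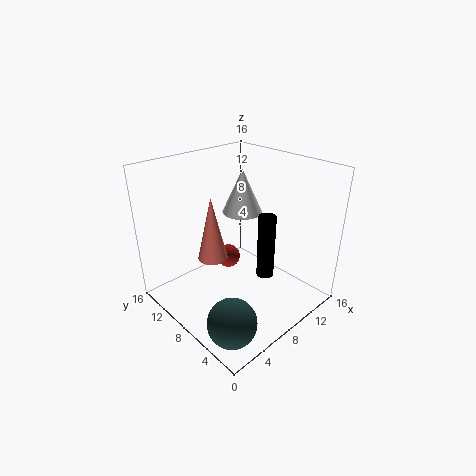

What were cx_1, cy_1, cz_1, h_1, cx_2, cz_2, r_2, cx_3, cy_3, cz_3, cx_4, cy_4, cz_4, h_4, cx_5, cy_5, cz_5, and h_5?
cx_1 = 12.5
cy_1 = 12
cz_1 = 8.5
h_1 = 5.5
cx_2 = 10.5
cz_2 = 2.5
r_2 = 1.5
cx_3 = 2.5
cy_3 = 3
cz_3 = 2.5
cx_4 = 10.5
cy_4 = 6
cz_4 = 3
h_4 = 7.5
cx_5 = 4
cy_5 = 7.5
cz_5 = 7.5
h_5 = 6.5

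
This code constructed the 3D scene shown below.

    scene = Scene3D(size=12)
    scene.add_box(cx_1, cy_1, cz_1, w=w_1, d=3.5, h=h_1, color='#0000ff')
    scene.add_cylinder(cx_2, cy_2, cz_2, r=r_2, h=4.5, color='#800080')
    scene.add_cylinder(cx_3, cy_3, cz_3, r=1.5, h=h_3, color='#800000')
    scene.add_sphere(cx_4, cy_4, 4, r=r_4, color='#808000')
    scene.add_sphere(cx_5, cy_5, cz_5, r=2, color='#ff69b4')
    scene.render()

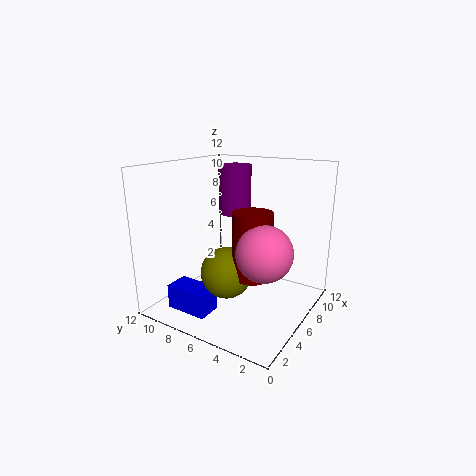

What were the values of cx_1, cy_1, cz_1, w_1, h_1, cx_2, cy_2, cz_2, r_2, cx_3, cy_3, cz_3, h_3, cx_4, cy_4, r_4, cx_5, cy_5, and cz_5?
cx_1 = 1.5
cy_1 = 6.5
cz_1 = 0.5
w_1 = 2
h_1 = 2
cx_2 = 9.5
cy_2 = 8.5
cz_2 = 7
r_2 = 1.5
cx_3 = 4
cy_3 = 3.5
cz_3 = 4
h_3 = 5
cx_4 = 3.5
cy_4 = 5.5
r_4 = 2
cx_5 = 3
cy_5 = 2
cz_5 = 6.5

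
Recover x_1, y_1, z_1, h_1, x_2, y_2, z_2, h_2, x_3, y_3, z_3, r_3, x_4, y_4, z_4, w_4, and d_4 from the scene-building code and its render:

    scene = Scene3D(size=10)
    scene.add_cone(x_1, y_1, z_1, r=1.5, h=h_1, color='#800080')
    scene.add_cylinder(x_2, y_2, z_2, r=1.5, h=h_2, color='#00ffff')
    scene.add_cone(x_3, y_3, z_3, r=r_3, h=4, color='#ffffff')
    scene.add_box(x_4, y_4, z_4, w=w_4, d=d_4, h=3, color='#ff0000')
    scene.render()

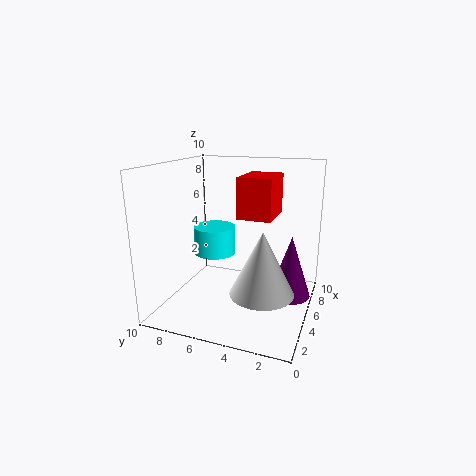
x_1 = 6.5, y_1 = 1.5, z_1 = 0.5, h_1 = 4.5, x_2 = 5.5, y_2 = 7, z_2 = 3.5, h_2 = 2, x_3 = 2.5, y_3 = 2.5, z_3 = 2.5, r_3 = 2, x_4 = 6, y_4 = 3, z_4 = 6, w_4 = 3.5, d_4 = 2.5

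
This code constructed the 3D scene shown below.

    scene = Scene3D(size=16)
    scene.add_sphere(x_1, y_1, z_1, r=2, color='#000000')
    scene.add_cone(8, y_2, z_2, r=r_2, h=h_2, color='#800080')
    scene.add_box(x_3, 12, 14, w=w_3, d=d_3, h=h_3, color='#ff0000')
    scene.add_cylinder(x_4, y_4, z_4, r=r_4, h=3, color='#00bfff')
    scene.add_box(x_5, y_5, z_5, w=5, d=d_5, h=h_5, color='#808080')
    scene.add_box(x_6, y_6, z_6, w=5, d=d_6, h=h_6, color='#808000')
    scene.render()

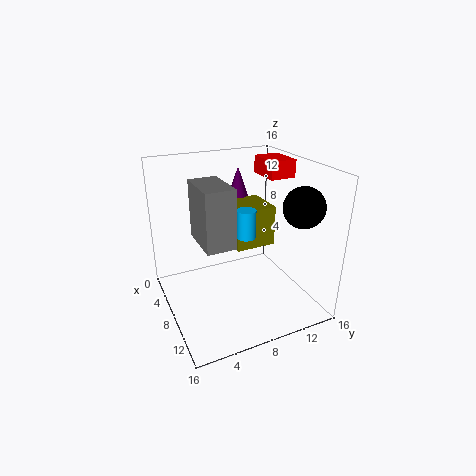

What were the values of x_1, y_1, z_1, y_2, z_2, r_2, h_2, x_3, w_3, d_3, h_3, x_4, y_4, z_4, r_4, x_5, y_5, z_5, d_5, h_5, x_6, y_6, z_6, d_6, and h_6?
x_1 = 14
y_1 = 12
z_1 = 13
y_2 = 8
z_2 = 13
r_2 = 1
h_2 = 3
x_3 = 4
w_3 = 4
d_3 = 3
h_3 = 2
x_4 = 10
y_4 = 8
z_4 = 9
r_4 = 1
x_5 = 7
y_5 = 3
z_5 = 9
d_5 = 3
h_5 = 6
x_6 = 1
y_6 = 9
z_6 = 5
d_6 = 5
h_6 = 5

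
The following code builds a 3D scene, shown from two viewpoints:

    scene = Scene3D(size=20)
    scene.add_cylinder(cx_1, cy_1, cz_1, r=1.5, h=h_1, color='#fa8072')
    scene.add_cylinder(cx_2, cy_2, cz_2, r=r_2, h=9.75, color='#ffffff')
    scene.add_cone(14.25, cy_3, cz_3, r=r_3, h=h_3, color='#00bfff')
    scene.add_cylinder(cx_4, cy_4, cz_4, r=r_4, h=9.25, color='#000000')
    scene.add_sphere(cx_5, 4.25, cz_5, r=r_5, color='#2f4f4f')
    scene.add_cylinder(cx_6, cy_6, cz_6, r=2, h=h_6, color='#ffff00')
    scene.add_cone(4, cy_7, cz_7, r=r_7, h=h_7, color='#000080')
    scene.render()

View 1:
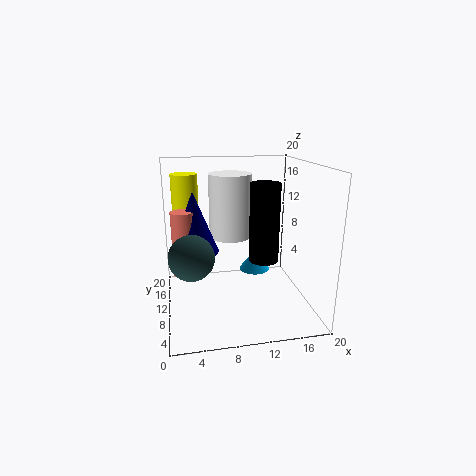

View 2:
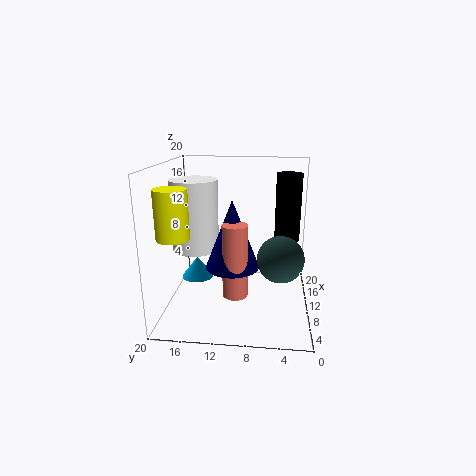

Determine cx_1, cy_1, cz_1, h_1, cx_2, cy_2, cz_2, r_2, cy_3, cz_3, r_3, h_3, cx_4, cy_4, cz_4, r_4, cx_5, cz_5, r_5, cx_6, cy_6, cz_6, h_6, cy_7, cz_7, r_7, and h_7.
cx_1 = 2.5, cy_1 = 9.5, cz_1 = 5.5, h_1 = 8.75, cx_2 = 10, cy_2 = 16, cz_2 = 8.25, r_2 = 3.25, cy_3 = 17, cz_3 = 1.75, r_3 = 2.5, h_3 = 3.25, cx_4 = 11.75, cy_4 = 3.25, cz_4 = 9.5, r_4 = 1.75, cx_5 = 3.25, cz_5 = 10, r_5 = 2.75, cx_6 = 3.25, cy_6 = 17, cz_6 = 12, h_6 = 6, cy_7 = 10, cz_7 = 8.5, r_7 = 3.25, h_7 = 8.25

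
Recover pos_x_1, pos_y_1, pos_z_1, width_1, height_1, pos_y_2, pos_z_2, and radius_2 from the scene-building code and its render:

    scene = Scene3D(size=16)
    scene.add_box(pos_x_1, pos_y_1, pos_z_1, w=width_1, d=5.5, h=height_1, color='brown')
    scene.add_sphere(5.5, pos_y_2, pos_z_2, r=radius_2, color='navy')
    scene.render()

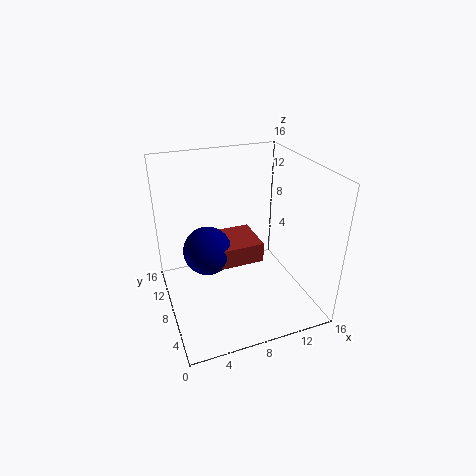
pos_x_1 = 6.5
pos_y_1 = 9.5
pos_z_1 = 3
width_1 = 5.5
height_1 = 2.5
pos_y_2 = 12
pos_z_2 = 4.5
radius_2 = 3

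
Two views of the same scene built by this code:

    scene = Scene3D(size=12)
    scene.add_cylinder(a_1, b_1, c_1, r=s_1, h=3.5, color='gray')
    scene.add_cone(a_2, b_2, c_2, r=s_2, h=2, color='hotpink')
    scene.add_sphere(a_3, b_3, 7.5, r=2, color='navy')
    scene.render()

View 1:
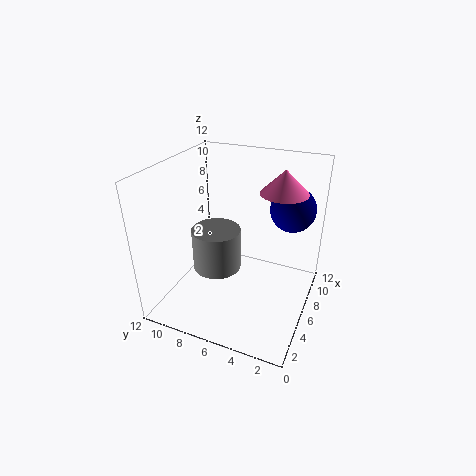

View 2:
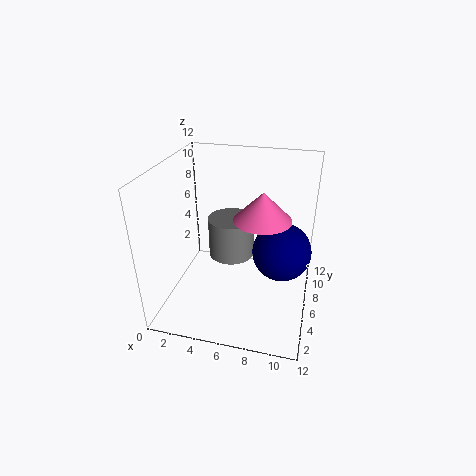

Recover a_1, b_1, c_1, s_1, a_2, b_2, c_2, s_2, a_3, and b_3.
a_1 = 5
b_1 = 7.5
c_1 = 3.5
s_1 = 2
a_2 = 8.5
b_2 = 3
c_2 = 9.5
s_2 = 2
a_3 = 10
b_3 = 2.5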